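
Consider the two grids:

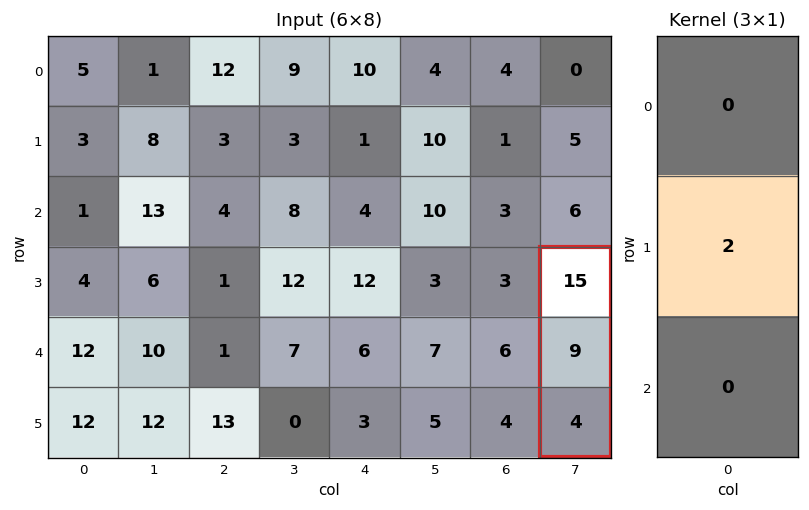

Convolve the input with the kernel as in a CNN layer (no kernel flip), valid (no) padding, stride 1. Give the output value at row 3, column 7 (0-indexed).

18

The receptive field on the input at this output position is [15 / 9 / 4]. Elementwise product with the kernel and sum: 9·2.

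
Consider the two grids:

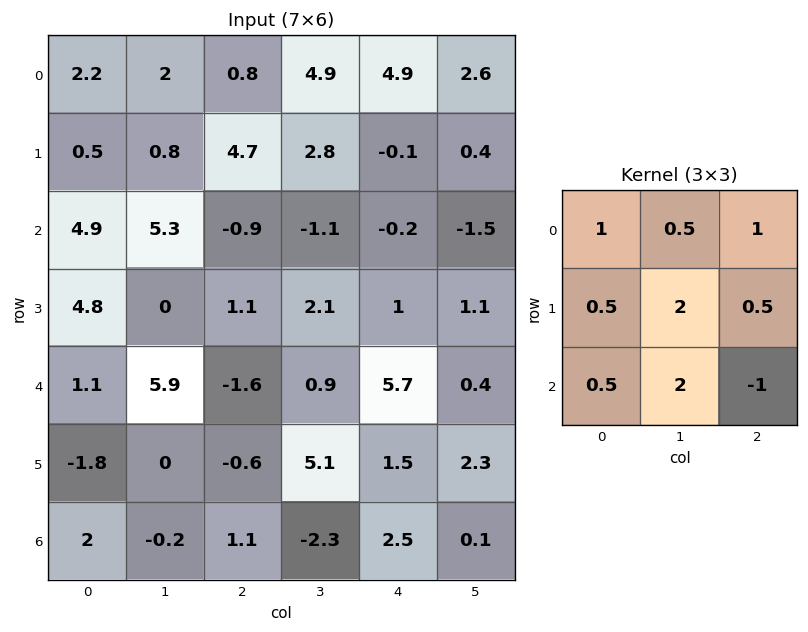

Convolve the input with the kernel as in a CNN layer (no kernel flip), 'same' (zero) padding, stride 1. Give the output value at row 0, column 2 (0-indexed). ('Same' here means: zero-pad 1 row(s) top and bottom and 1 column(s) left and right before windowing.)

12.05

The receptive field on the zero-padded input at this output position is [0 0 0 / 2 0.8 4.9 / 0.8 4.7 2.8]. Elementwise product with the kernel and sum: 0·1 + 0·0.5 + 0·1 + 2·0.5 + 0.8·2 + 4.9·0.5 + 0.8·0.5 + 4.7·2 + 2.8·-1.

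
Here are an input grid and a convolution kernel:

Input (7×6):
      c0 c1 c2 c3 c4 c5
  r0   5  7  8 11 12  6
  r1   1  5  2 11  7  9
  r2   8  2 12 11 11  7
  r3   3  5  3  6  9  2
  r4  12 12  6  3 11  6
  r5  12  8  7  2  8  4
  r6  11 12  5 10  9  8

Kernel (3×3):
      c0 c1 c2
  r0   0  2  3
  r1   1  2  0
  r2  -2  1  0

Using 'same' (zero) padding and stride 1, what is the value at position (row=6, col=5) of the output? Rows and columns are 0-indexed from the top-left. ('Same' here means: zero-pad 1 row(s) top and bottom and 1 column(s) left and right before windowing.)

The receptive field on the zero-padded input at this output position is [8 4 0 / 9 8 0 / 0 0 0]. Elementwise product with the kernel and sum: 4·2 + 0·3 + 9·1 + 8·2 + 0·-2 + 0·1.

33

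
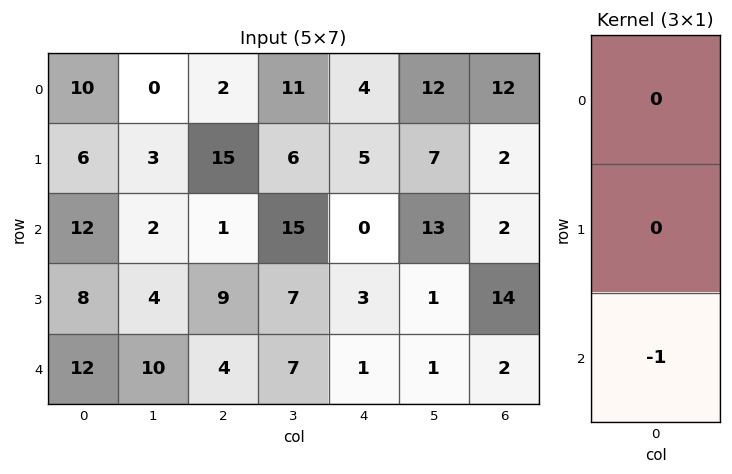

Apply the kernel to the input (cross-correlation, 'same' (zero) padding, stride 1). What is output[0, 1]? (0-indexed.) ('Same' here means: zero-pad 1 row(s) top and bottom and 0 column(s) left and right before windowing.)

The receptive field on the zero-padded input at this output position is [0 / 0 / 3]. Elementwise product with the kernel and sum: 3·-1.

-3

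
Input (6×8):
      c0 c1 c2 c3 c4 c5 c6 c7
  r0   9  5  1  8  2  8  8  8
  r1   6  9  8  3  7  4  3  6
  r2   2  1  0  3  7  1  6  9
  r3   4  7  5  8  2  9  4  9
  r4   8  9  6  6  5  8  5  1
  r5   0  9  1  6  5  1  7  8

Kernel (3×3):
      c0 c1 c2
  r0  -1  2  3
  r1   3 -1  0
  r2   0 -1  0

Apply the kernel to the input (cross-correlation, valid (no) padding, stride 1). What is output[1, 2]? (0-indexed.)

8

The receptive field on the input at this output position is [8 3 7 / 0 3 7 / 5 8 2]. Elementwise product with the kernel and sum: 8·-1 + 3·2 + 7·3 + 0·3 + 3·-1 + 8·-1.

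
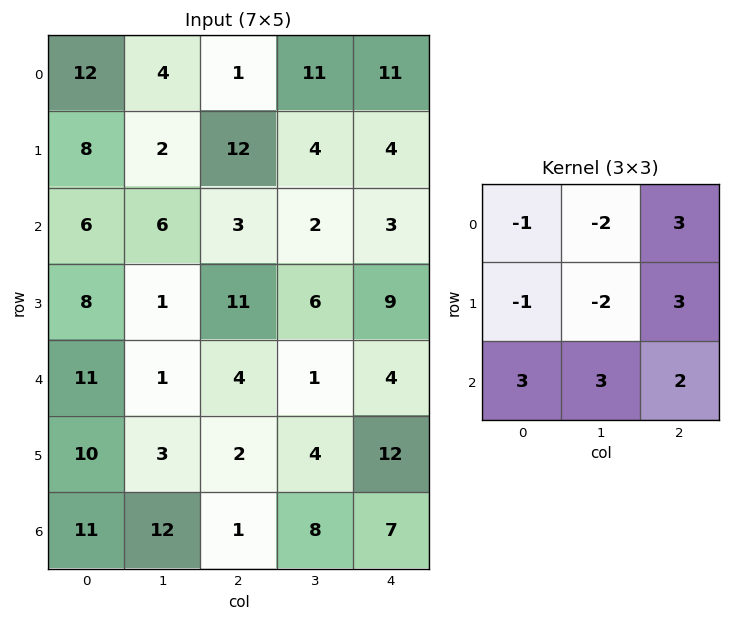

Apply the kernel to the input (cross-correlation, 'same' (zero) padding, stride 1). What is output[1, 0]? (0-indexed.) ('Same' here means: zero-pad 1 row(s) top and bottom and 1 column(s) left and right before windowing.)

The receptive field on the zero-padded input at this output position is [0 12 4 / 0 8 2 / 0 6 6]. Elementwise product with the kernel and sum: 0·-1 + 12·-2 + 4·3 + 0·-1 + 8·-2 + 2·3 + 0·3 + 6·3 + 6·2.

8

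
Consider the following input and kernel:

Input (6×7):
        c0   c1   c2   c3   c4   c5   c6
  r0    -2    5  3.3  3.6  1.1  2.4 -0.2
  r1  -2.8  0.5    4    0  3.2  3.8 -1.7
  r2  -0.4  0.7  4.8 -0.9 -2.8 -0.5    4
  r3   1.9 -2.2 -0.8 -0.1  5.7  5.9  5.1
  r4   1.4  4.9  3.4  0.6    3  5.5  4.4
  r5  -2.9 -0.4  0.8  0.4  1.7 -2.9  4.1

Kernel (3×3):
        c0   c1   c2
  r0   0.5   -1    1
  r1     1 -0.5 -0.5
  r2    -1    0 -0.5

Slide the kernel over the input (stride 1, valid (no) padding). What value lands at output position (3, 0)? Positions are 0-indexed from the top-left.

The receptive field on the input at this output position is [1.9 -2.2 -0.8 / 1.4 4.9 3.4 / -2.9 -0.4 0.8]. Elementwise product with the kernel and sum: 1.9·0.5 + -2.2·-1 + -0.8·1 + 1.4·1 + 4.9·-0.5 + 3.4·-0.5 + -2.9·-1 + 0.8·-0.5.

2.1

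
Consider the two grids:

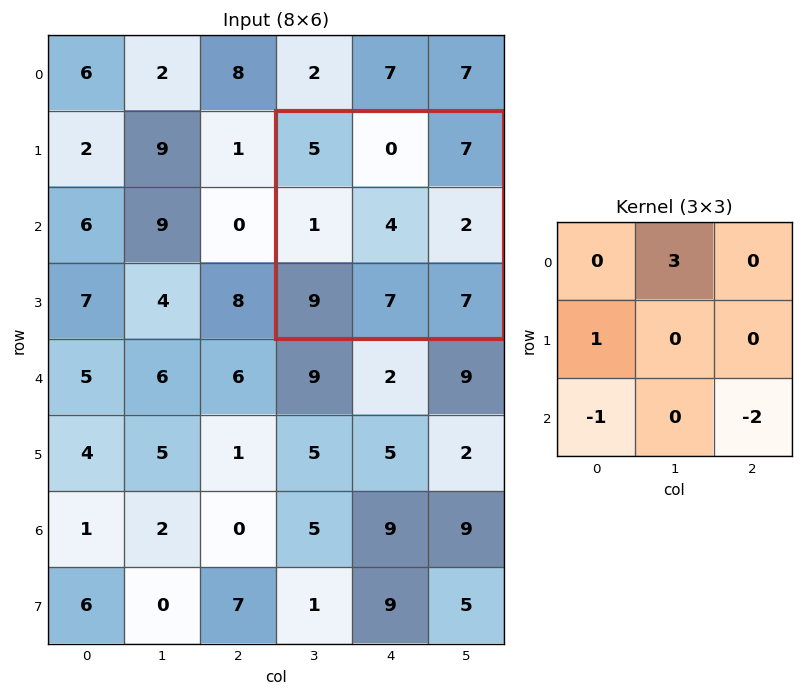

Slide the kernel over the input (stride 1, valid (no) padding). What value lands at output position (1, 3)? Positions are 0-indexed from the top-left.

-22

The receptive field on the input at this output position is [5 0 7 / 1 4 2 / 9 7 7]. Elementwise product with the kernel and sum: 0·3 + 1·1 + 9·-1 + 7·-2.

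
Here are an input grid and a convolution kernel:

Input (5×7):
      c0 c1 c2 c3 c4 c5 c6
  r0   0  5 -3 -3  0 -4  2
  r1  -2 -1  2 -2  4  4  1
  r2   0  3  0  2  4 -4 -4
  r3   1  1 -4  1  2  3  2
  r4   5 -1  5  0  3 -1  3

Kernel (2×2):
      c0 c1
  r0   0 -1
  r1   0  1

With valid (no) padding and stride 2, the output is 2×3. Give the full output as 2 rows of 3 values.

Output[0,0]: The receptive field on the input at this output position is [0 5 / -2 -1]. Elementwise product with the kernel and sum: 5·-1 + -1·1.
Output[0,1]: The receptive field on the input at this output position is [-3 -3 / 2 -2]. Elementwise product with the kernel and sum: -3·-1 + -2·1.

-6 1 8
-2 -1 7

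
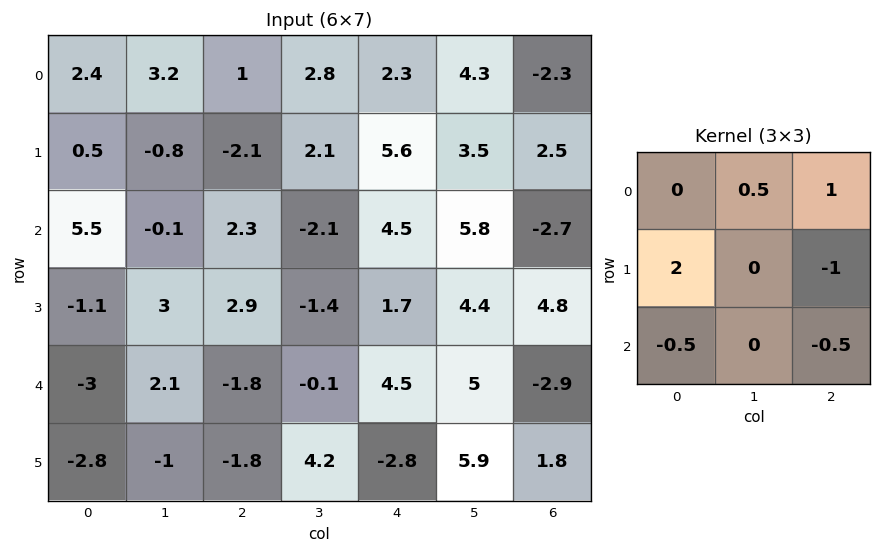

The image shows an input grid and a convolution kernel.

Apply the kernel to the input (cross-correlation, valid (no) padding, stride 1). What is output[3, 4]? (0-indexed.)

19.4

The receptive field on the input at this output position is [1.7 4.4 4.8 / 4.5 5 -2.9 / -2.8 5.9 1.8]. Elementwise product with the kernel and sum: 4.4·0.5 + 4.8·1 + 4.5·2 + -2.9·-1 + -2.8·-0.5 + 1.8·-0.5.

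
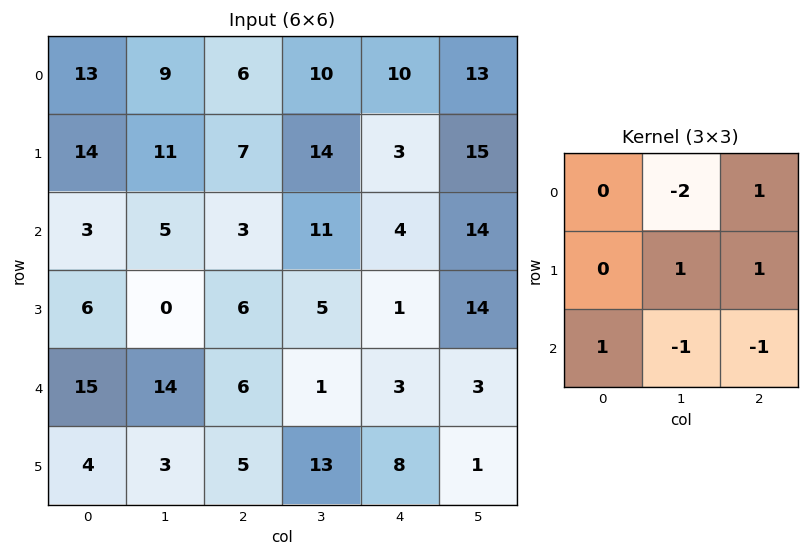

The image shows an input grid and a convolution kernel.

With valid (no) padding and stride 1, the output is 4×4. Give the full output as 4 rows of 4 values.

1 10 -5 4
-7 3 -10 17
-6 23 -10 16
22 -15 -21 22

Output[0,0]: The receptive field on the input at this output position is [13 9 6 / 14 11 7 / 3 5 3]. Elementwise product with the kernel and sum: 9·-2 + 6·1 + 11·1 + 7·1 + 3·1 + 5·-1 + 3·-1.
Output[0,1]: The receptive field on the input at this output position is [9 6 10 / 11 7 14 / 5 3 11]. Elementwise product with the kernel and sum: 6·-2 + 10·1 + 7·1 + 14·1 + 5·1 + 3·-1 + 11·-1.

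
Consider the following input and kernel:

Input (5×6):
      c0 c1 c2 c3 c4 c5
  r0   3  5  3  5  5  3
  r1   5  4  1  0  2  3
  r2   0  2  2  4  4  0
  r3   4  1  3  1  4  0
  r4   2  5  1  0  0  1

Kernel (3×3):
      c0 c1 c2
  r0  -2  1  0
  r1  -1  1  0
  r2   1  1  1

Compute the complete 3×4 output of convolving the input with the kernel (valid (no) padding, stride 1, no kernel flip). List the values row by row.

2 -2 8 5
4 -2 8 7
7 6 -1 0

Output[0,0]: The receptive field on the input at this output position is [3 5 3 / 5 4 1 / 0 2 2]. Elementwise product with the kernel and sum: 3·-2 + 5·1 + 5·-1 + 4·1 + 0·1 + 2·1 + 2·1.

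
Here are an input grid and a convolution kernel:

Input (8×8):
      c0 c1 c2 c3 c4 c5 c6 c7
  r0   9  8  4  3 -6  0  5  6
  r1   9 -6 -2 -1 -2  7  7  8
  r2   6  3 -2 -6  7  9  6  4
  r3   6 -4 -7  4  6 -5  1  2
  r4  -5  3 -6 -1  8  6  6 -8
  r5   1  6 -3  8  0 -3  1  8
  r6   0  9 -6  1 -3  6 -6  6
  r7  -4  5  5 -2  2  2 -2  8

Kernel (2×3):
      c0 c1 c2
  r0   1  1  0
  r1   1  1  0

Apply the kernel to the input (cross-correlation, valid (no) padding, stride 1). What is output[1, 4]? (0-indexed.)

The receptive field on the input at this output position is [-2 7 7 / 7 9 6]. Elementwise product with the kernel and sum: -2·1 + 7·1 + 7·1 + 9·1.

21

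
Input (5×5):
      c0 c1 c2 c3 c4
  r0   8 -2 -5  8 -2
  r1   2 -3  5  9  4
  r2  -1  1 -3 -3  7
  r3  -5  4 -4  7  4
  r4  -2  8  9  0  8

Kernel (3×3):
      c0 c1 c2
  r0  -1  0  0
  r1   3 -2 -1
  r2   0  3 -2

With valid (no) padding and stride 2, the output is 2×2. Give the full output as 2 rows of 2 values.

Output[0,0]: The receptive field on the input at this output position is [8 -2 -5 / 2 -3 5 / -1 1 -3]. Elementwise product with the kernel and sum: 8·-1 + 2·3 + -3·-2 + 5·-1 + 1·3 + -3·-2.

8 -25
-12 -43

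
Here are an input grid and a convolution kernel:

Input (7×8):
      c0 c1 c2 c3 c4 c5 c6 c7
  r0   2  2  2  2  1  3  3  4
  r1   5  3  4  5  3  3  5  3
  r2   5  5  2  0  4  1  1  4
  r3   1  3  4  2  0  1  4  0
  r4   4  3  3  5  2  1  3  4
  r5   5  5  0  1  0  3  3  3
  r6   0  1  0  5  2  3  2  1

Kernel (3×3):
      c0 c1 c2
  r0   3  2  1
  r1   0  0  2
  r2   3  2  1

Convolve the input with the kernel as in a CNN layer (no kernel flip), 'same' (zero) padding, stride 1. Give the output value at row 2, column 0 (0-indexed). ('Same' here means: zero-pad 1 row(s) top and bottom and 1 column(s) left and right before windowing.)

28

The receptive field on the zero-padded input at this output position is [0 5 3 / 0 5 5 / 0 1 3]. Elementwise product with the kernel and sum: 0·3 + 5·2 + 3·1 + 5·2 + 0·3 + 1·2 + 3·1.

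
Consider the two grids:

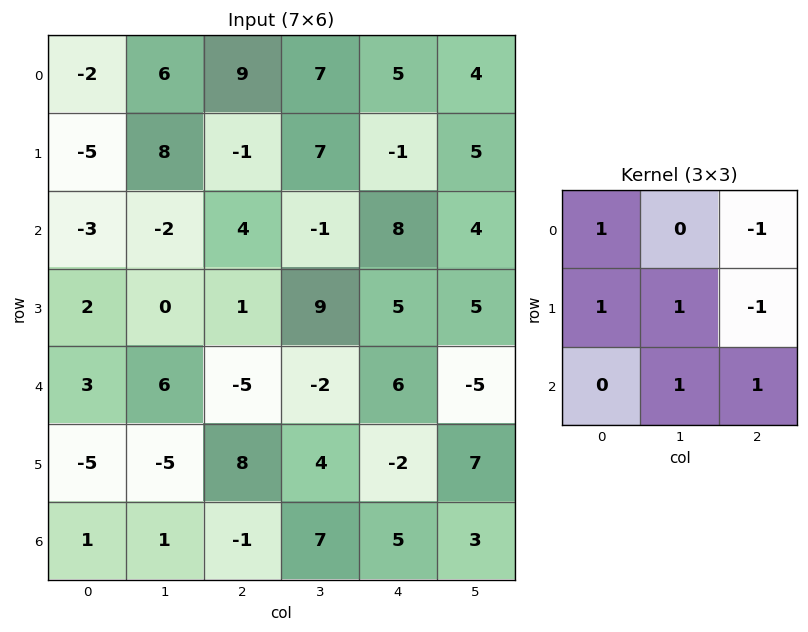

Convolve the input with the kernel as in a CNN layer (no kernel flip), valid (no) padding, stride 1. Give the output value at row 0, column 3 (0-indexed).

16

The receptive field on the input at this output position is [7 5 4 / 7 -1 5 / -1 8 4]. Elementwise product with the kernel and sum: 7·1 + 4·-1 + 7·1 + -1·1 + 5·-1 + 8·1 + 4·1.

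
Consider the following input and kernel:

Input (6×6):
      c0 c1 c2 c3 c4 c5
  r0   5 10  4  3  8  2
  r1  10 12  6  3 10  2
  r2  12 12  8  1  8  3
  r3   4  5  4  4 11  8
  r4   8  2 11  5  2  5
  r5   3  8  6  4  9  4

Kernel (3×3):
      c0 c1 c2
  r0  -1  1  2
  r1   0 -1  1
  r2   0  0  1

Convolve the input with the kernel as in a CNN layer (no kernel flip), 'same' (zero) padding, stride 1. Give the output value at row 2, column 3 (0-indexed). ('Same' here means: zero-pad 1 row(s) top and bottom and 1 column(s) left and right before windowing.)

The receptive field on the zero-padded input at this output position is [6 3 10 / 8 1 8 / 4 4 11]. Elementwise product with the kernel and sum: 6·-1 + 3·1 + 10·2 + 1·-1 + 8·1 + 11·1.

35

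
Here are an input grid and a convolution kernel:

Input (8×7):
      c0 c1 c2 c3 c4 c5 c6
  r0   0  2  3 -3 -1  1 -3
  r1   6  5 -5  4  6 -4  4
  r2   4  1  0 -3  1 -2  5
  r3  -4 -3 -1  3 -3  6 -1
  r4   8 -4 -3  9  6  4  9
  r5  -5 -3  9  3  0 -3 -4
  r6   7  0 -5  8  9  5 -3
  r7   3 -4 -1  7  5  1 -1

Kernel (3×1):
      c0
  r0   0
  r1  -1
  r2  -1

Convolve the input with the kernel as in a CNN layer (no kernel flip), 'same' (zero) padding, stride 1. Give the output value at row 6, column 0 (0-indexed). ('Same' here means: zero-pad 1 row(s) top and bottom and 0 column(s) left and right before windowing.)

The receptive field on the zero-padded input at this output position is [-5 / 7 / 3]. Elementwise product with the kernel and sum: 7·-1 + 3·-1.

-10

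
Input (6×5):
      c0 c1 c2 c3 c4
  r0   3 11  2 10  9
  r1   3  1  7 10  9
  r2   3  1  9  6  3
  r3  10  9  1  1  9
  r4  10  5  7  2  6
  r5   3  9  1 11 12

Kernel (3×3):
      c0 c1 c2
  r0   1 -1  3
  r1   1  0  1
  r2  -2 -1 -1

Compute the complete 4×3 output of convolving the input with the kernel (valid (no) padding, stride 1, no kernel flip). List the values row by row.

-8 33 8
5 11 24
8 1 0
5 -12 15

Output[0,0]: The receptive field on the input at this output position is [3 11 2 / 3 1 7 / 3 1 9]. Elementwise product with the kernel and sum: 3·1 + 11·-1 + 2·3 + 3·1 + 7·1 + 3·-2 + 1·-1 + 9·-1.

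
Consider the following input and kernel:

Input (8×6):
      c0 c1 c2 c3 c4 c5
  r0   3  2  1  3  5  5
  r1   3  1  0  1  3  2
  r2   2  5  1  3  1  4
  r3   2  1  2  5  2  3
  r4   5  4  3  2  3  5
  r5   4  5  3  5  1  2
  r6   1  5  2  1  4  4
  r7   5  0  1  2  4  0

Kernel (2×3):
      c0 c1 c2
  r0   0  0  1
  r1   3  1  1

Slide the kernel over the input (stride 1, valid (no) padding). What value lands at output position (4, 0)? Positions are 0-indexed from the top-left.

23

The receptive field on the input at this output position is [5 4 3 / 4 5 3]. Elementwise product with the kernel and sum: 3·1 + 4·3 + 5·1 + 3·1.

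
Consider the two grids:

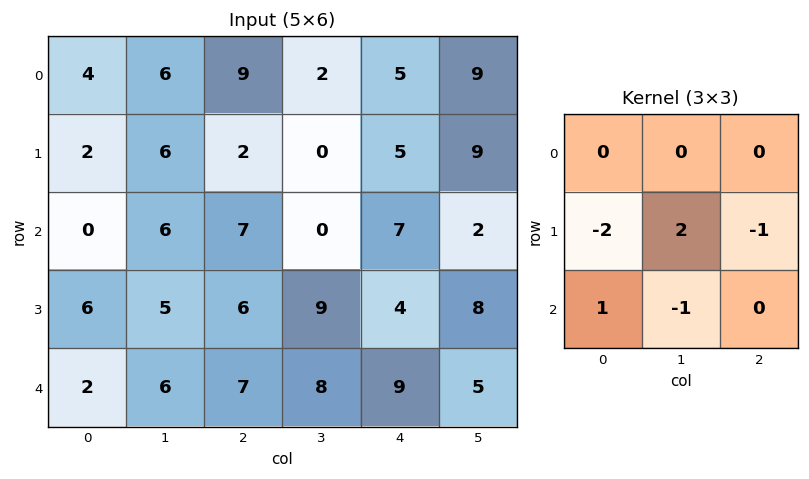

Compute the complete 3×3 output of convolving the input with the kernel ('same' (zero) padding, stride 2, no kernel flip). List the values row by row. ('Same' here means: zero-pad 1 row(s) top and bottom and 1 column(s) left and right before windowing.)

Output[0,0]: The receptive field on the zero-padded input at this output position is [0 0 0 / 0 4 6 / 0 2 6]. Elementwise product with the kernel and sum: 0·-2 + 4·2 + 6·-1 + 0·1 + 2·-1.

0 8 -8
-12 1 17
-2 -6 -3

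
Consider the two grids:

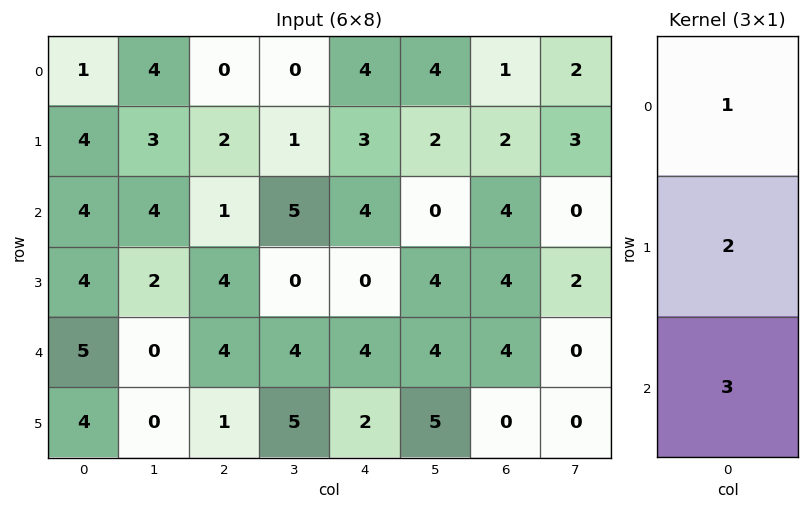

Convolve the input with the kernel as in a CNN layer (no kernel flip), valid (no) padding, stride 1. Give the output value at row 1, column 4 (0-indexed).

11

The receptive field on the input at this output position is [3 / 4 / 0]. Elementwise product with the kernel and sum: 3·1 + 4·2 + 0·3.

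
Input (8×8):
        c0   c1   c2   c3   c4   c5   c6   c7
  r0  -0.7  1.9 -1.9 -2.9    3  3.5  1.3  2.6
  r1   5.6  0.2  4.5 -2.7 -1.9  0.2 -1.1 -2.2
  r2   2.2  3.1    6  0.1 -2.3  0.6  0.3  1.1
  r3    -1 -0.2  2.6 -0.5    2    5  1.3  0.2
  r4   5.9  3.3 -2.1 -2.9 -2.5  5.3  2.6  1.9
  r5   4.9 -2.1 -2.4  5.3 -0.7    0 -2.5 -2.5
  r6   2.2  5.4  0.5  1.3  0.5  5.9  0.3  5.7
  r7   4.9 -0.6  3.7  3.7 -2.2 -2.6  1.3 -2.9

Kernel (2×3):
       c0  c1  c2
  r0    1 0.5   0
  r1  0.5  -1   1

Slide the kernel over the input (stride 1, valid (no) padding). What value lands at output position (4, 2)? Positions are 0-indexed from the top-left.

The receptive field on the input at this output position is [-2.1 -2.9 -2.5 / -2.4 5.3 -0.7]. Elementwise product with the kernel and sum: -2.1·1 + -2.9·0.5 + -2.4·0.5 + 5.3·-1 + -0.7·1.

-10.75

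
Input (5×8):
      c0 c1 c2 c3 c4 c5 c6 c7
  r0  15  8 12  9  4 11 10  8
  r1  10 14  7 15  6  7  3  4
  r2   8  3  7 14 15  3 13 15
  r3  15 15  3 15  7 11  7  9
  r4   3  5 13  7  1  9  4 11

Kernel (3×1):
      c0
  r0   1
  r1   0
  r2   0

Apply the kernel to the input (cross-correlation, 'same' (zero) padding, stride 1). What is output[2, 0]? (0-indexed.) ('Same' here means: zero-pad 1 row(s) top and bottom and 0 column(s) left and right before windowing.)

The receptive field on the zero-padded input at this output position is [10 / 8 / 15]. Elementwise product with the kernel and sum: 10·1.

10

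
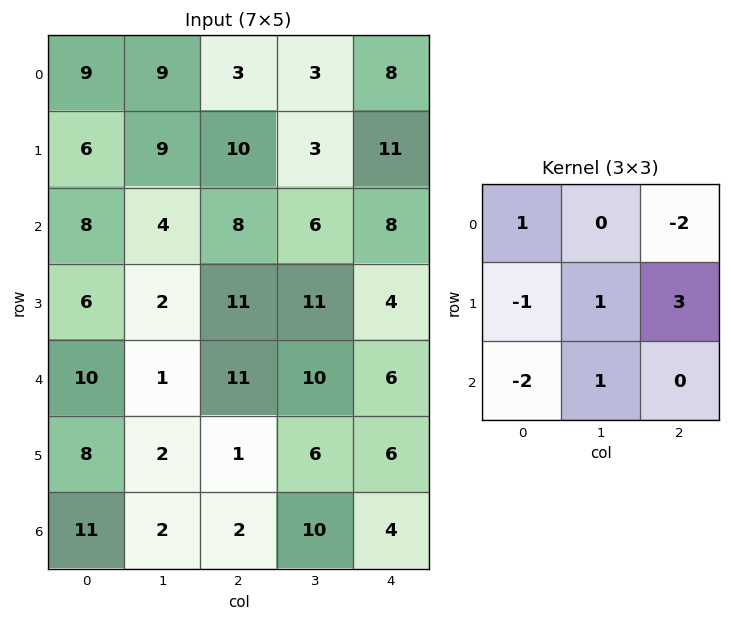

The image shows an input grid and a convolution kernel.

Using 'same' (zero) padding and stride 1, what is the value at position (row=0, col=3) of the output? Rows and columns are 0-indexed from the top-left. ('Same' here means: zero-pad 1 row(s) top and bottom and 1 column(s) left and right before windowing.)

The receptive field on the zero-padded input at this output position is [0 0 0 / 3 3 8 / 10 3 11]. Elementwise product with the kernel and sum: 0·1 + 0·-2 + 3·-1 + 3·1 + 8·3 + 10·-2 + 3·1.

7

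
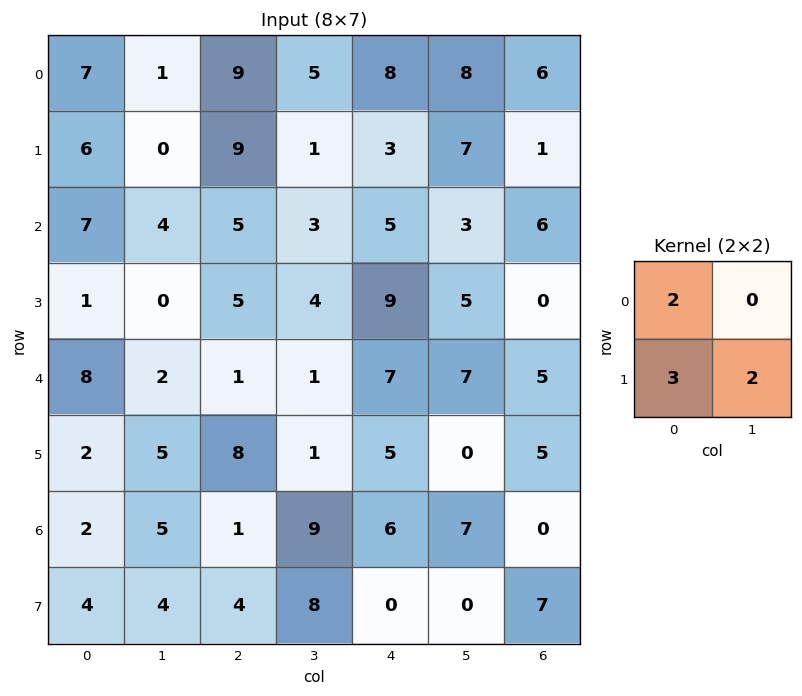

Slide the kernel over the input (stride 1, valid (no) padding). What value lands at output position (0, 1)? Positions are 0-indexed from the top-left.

The receptive field on the input at this output position is [1 9 / 0 9]. Elementwise product with the kernel and sum: 1·2 + 0·3 + 9·2.

20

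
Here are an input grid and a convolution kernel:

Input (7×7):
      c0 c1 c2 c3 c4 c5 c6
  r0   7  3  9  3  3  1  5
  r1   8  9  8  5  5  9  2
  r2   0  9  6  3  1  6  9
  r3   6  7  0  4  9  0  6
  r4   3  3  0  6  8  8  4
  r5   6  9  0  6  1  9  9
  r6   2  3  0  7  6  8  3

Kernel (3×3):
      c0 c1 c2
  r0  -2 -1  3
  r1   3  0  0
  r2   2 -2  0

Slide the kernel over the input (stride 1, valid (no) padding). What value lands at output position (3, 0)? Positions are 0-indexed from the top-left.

-16

The receptive field on the input at this output position is [6 7 0 / 3 3 0 / 6 9 0]. Elementwise product with the kernel and sum: 6·-2 + 7·-1 + 0·3 + 3·3 + 6·2 + 9·-2.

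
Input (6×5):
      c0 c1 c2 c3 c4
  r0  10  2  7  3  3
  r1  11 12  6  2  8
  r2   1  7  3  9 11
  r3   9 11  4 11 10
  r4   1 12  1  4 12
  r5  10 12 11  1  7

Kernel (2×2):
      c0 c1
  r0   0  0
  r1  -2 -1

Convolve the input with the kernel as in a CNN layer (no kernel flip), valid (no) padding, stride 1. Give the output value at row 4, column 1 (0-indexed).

-35

The receptive field on the input at this output position is [12 1 / 12 11]. Elementwise product with the kernel and sum: 12·-2 + 11·-1.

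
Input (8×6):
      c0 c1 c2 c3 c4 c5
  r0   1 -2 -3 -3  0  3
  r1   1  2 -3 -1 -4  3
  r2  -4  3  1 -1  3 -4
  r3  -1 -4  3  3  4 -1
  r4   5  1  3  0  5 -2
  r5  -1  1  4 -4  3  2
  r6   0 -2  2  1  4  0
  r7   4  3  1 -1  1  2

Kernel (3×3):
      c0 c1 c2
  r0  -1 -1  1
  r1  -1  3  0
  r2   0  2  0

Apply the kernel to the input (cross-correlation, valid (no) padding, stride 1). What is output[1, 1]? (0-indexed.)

The receptive field on the input at this output position is [2 -3 -1 / 3 1 -1 / -4 3 3]. Elementwise product with the kernel and sum: 2·-1 + -3·-1 + -1·1 + 3·-1 + 1·3 + 3·2.

6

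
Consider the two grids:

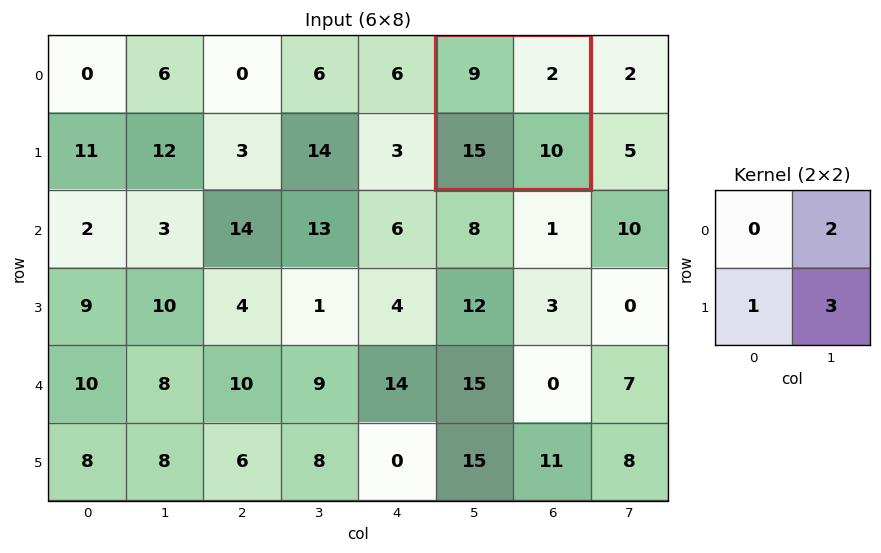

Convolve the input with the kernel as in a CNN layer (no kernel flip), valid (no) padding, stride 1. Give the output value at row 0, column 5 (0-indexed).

49

The receptive field on the input at this output position is [9 2 / 15 10]. Elementwise product with the kernel and sum: 2·2 + 15·1 + 10·3.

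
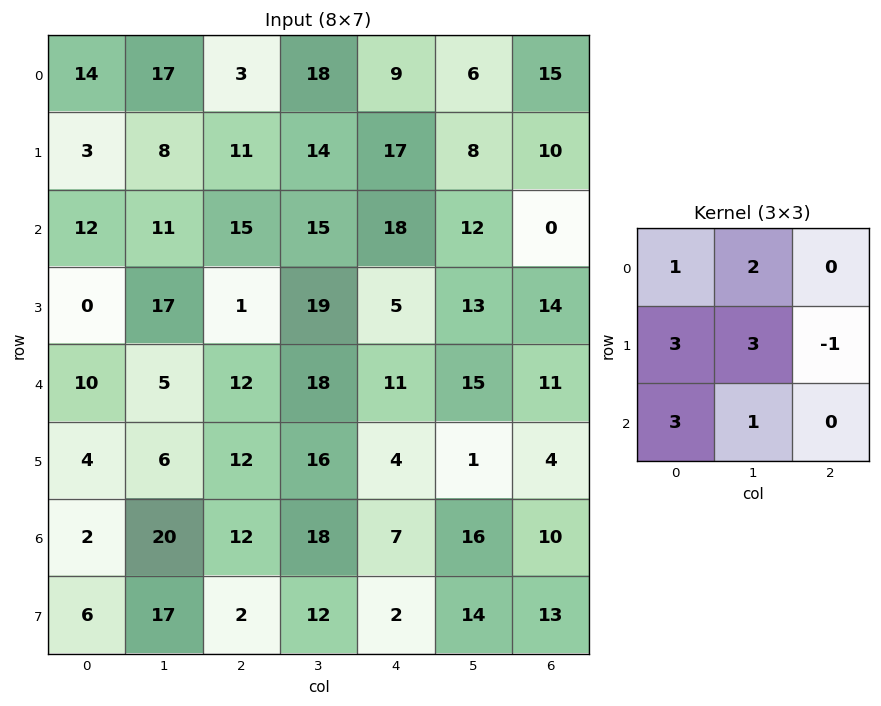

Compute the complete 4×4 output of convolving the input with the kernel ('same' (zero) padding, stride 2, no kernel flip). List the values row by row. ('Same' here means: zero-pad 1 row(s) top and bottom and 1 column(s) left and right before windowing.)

28 77 134 97
31 145 197 117
29 82 153 126
0 161 121 142

Output[0,0]: The receptive field on the zero-padded input at this output position is [0 0 0 / 0 14 17 / 0 3 8]. Elementwise product with the kernel and sum: 0·1 + 0·2 + 0·3 + 14·3 + 17·-1 + 0·3 + 3·1.
Output[0,1]: The receptive field on the zero-padded input at this output position is [0 0 0 / 17 3 18 / 8 11 14]. Elementwise product with the kernel and sum: 0·1 + 0·2 + 17·3 + 3·3 + 18·-1 + 8·3 + 11·1.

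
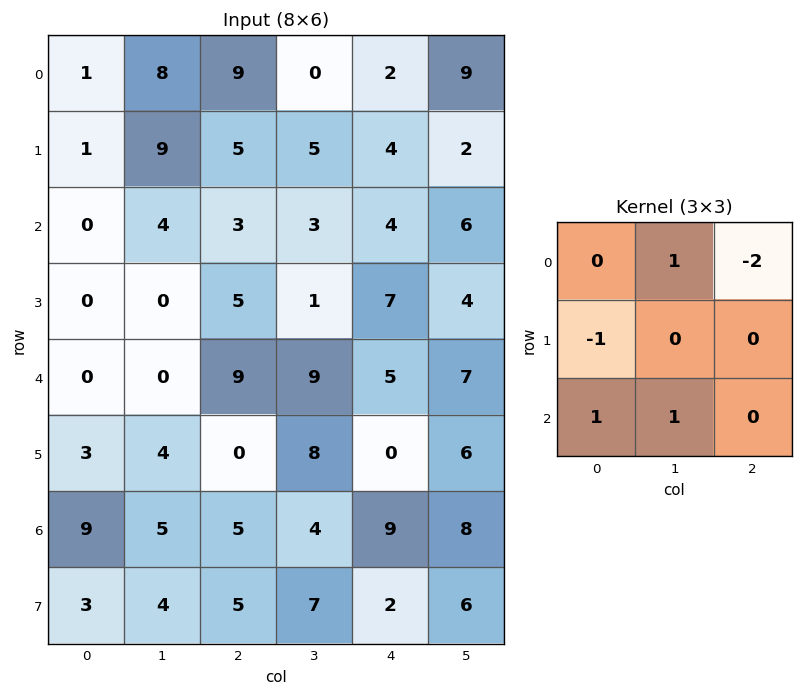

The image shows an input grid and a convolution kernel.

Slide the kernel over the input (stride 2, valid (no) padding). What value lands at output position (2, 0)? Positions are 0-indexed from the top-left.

The receptive field on the input at this output position is [0 0 9 / 3 4 0 / 9 5 5]. Elementwise product with the kernel and sum: 0·1 + 9·-2 + 3·-1 + 9·1 + 5·1.

-7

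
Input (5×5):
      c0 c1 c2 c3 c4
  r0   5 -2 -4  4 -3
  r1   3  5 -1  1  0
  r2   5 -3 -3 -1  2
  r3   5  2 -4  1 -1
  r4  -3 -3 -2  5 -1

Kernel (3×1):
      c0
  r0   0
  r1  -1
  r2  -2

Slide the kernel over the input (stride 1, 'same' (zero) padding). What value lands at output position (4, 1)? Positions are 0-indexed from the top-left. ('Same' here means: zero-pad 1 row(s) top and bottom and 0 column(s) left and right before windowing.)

3

The receptive field on the zero-padded input at this output position is [2 / -3 / 0]. Elementwise product with the kernel and sum: -3·-1 + 0·-2.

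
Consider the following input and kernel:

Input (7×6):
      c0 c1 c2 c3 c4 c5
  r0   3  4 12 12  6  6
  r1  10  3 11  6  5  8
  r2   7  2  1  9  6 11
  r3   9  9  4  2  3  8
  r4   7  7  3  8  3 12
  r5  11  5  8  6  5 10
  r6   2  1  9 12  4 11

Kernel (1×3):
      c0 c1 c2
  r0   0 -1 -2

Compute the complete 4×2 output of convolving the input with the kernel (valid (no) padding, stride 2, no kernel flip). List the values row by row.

Output[0,0]: The receptive field on the input at this output position is [3 4 12]. Elementwise product with the kernel and sum: 4·-1 + 12·-2.
Output[0,1]: The receptive field on the input at this output position is [12 12 6]. Elementwise product with the kernel and sum: 12·-1 + 6·-2.

-28 -24
-4 -21
-13 -14
-19 -20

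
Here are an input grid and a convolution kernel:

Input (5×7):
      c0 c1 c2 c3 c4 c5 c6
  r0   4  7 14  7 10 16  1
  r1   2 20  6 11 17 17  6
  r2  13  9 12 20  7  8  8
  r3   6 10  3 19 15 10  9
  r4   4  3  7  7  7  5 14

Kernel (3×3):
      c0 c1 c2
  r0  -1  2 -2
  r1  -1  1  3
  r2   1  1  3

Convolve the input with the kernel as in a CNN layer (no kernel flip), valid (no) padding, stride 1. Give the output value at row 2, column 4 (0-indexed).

The receptive field on the input at this output position is [7 8 8 / 15 10 9 / 7 5 14]. Elementwise product with the kernel and sum: 7·-1 + 8·2 + 8·-2 + 15·-1 + 10·1 + 9·3 + 7·1 + 5·1 + 14·3.

69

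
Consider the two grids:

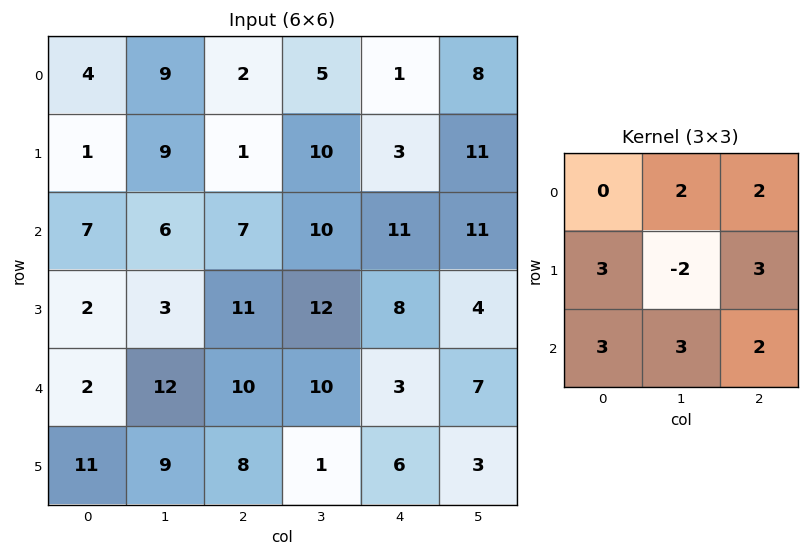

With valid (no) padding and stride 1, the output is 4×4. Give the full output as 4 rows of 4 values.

63 128 77 160
87 122 145 137
121 143 141 129
116 145 98 96

Output[0,0]: The receptive field on the input at this output position is [4 9 2 / 1 9 1 / 7 6 7]. Elementwise product with the kernel and sum: 9·2 + 2·2 + 1·3 + 9·-2 + 1·3 + 7·3 + 6·3 + 7·2.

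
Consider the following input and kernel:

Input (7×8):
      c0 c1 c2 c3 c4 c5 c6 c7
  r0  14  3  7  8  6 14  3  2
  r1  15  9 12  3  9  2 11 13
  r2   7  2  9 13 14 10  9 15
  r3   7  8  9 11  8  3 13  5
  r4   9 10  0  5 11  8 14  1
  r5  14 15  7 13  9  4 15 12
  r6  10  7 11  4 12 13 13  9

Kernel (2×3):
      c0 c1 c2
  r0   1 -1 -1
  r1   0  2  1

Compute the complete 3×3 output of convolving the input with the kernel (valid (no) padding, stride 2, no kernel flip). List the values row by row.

34 8 4
21 12 14
36 19 12

Output[0,0]: The receptive field on the input at this output position is [14 3 7 / 15 9 12]. Elementwise product with the kernel and sum: 14·1 + 3·-1 + 7·-1 + 9·2 + 12·1.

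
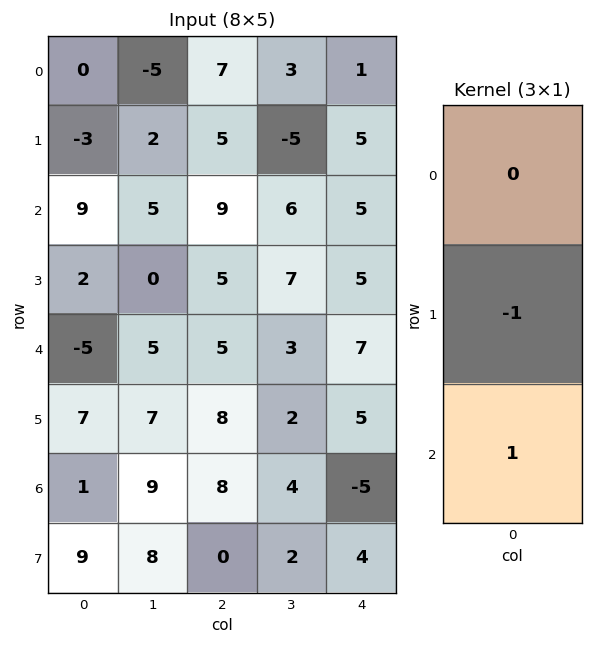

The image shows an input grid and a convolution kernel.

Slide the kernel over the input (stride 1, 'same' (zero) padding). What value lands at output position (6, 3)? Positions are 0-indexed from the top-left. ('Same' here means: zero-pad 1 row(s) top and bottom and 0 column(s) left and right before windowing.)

The receptive field on the zero-padded input at this output position is [2 / 4 / 2]. Elementwise product with the kernel and sum: 4·-1 + 2·1.

-2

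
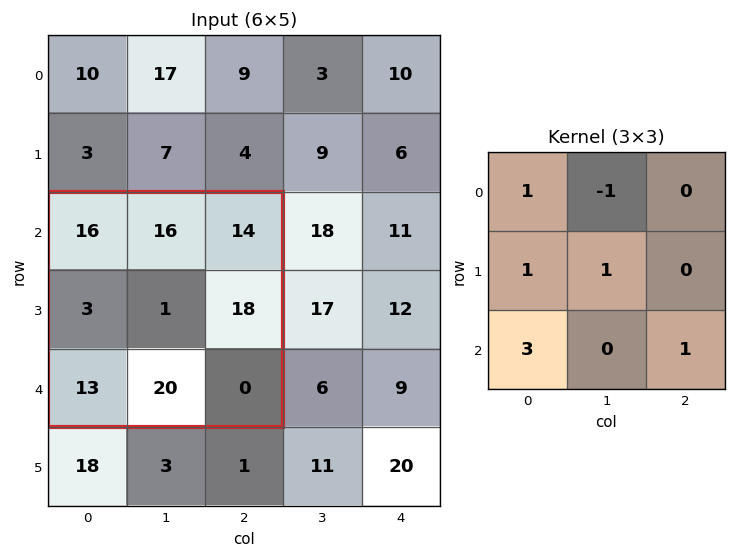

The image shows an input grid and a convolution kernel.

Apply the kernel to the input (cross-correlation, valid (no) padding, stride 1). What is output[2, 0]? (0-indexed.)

The receptive field on the input at this output position is [16 16 14 / 3 1 18 / 13 20 0]. Elementwise product with the kernel and sum: 16·1 + 16·-1 + 3·1 + 1·1 + 13·3 + 0·1.

43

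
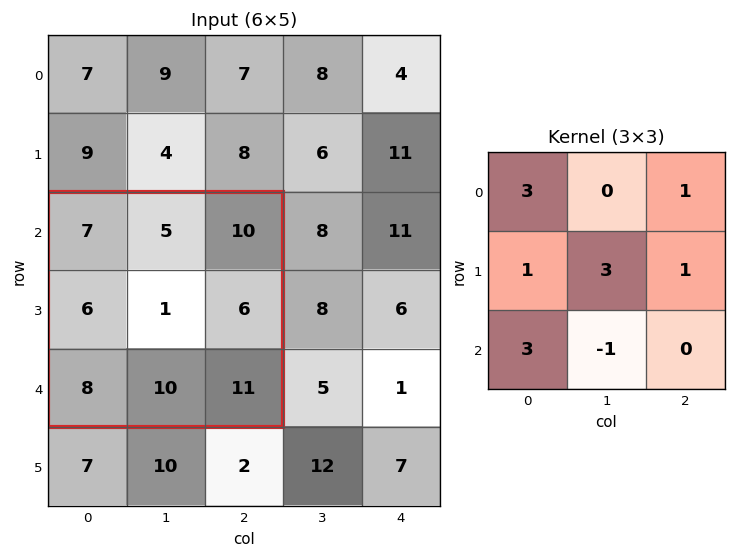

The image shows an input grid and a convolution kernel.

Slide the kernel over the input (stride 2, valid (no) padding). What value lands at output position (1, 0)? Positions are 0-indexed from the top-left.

The receptive field on the input at this output position is [7 5 10 / 6 1 6 / 8 10 11]. Elementwise product with the kernel and sum: 7·3 + 10·1 + 6·1 + 1·3 + 6·1 + 8·3 + 10·-1.

60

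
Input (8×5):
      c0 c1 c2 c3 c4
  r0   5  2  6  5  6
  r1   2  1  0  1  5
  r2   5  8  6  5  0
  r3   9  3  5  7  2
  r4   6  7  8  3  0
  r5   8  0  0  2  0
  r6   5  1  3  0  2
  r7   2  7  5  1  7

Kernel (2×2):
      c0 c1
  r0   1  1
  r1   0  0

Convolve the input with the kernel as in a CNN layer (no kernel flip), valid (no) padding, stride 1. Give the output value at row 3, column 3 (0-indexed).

9

The receptive field on the input at this output position is [7 2 / 3 0]. Elementwise product with the kernel and sum: 7·1 + 2·1.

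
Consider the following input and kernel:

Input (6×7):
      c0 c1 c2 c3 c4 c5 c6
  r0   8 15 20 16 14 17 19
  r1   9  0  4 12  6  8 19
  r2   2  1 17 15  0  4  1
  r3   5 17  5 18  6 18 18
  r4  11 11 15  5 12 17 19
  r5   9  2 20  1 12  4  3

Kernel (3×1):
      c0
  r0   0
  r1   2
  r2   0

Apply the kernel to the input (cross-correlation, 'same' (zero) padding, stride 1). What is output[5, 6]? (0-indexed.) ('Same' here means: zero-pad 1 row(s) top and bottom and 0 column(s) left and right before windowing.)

6

The receptive field on the zero-padded input at this output position is [19 / 3 / 0]. Elementwise product with the kernel and sum: 3·2.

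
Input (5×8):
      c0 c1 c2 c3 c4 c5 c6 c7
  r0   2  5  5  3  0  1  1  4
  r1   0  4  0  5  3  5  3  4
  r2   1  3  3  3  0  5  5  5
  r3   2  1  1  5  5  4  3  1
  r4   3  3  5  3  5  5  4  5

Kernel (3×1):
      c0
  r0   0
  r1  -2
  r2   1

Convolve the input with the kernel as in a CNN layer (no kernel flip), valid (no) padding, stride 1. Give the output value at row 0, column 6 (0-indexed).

-1

The receptive field on the input at this output position is [1 / 3 / 5]. Elementwise product with the kernel and sum: 3·-2 + 5·1.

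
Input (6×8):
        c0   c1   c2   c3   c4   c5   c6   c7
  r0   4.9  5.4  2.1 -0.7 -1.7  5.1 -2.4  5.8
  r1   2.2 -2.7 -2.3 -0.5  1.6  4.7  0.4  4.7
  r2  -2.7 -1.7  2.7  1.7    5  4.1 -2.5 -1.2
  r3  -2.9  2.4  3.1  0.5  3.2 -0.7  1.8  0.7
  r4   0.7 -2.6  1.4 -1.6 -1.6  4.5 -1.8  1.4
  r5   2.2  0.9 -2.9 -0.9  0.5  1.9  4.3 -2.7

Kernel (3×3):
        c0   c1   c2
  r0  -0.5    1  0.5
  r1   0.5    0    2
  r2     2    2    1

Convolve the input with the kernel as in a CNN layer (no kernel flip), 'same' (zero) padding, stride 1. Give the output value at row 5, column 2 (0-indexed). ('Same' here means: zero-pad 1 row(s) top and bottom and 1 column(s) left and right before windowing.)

0.55

The receptive field on the zero-padded input at this output position is [-2.6 1.4 -1.6 / 0.9 -2.9 -0.9 / 0 0 0]. Elementwise product with the kernel and sum: -2.6·-0.5 + 1.4·1 + -1.6·0.5 + 0.9·0.5 + -0.9·2 + 0·2 + 0·2 + 0·1.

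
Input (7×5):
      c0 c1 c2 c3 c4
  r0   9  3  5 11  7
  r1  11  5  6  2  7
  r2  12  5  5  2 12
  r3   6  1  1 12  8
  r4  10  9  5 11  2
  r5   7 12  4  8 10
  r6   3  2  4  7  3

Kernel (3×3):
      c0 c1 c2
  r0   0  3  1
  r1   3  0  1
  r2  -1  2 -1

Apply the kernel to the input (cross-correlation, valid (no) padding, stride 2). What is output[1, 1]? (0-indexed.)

44

The receptive field on the input at this output position is [5 2 12 / 1 12 8 / 5 11 2]. Elementwise product with the kernel and sum: 2·3 + 12·1 + 1·3 + 8·1 + 5·-1 + 11·2 + 2·-1.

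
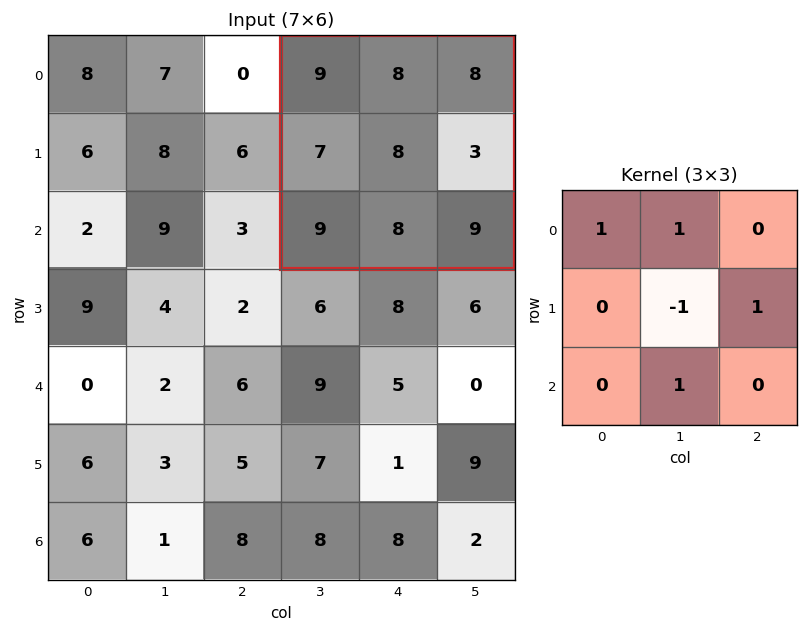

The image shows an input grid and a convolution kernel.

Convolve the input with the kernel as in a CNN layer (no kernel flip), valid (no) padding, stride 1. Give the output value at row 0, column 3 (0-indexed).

20

The receptive field on the input at this output position is [9 8 8 / 7 8 3 / 9 8 9]. Elementwise product with the kernel and sum: 9·1 + 8·1 + 8·-1 + 3·1 + 8·1.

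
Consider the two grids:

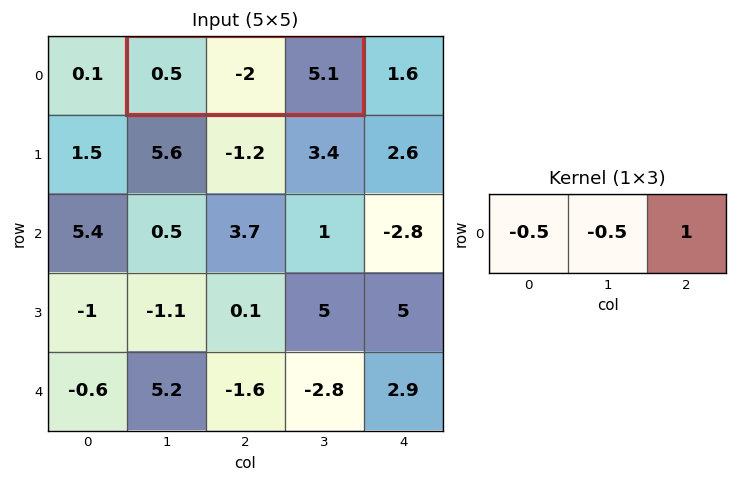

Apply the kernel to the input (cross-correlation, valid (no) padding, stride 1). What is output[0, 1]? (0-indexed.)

The receptive field on the input at this output position is [0.5 -2 5.1]. Elementwise product with the kernel and sum: 0.5·-0.5 + -2·-0.5 + 5.1·1.

5.85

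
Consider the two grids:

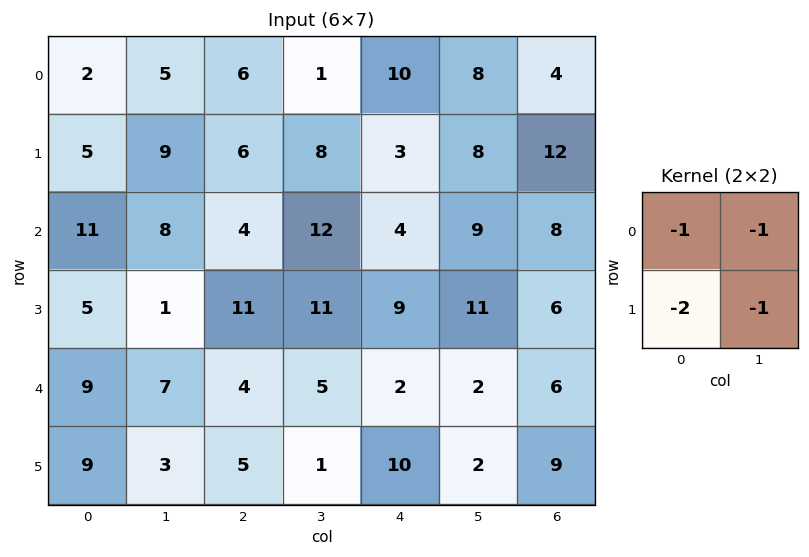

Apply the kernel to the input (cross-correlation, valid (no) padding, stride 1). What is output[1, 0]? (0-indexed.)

The receptive field on the input at this output position is [5 9 / 11 8]. Elementwise product with the kernel and sum: 5·-1 + 9·-1 + 11·-2 + 8·-1.

-44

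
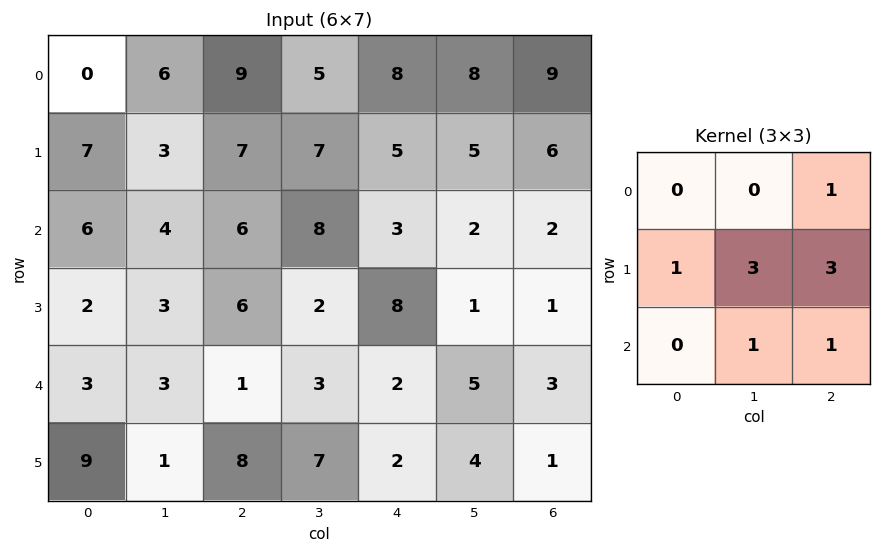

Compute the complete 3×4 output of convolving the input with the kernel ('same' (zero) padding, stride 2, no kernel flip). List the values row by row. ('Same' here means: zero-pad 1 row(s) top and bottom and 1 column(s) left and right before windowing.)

Output[0,0]: The receptive field on the zero-padded input at this output position is [0 0 0 / 0 0 6 / 0 7 3]. Elementwise product with the kernel and sum: 0·1 + 0·1 + 0·3 + 6·3 + 7·1 + 3·1.

28 62 63 41
38 61 37 9
31 32 31 15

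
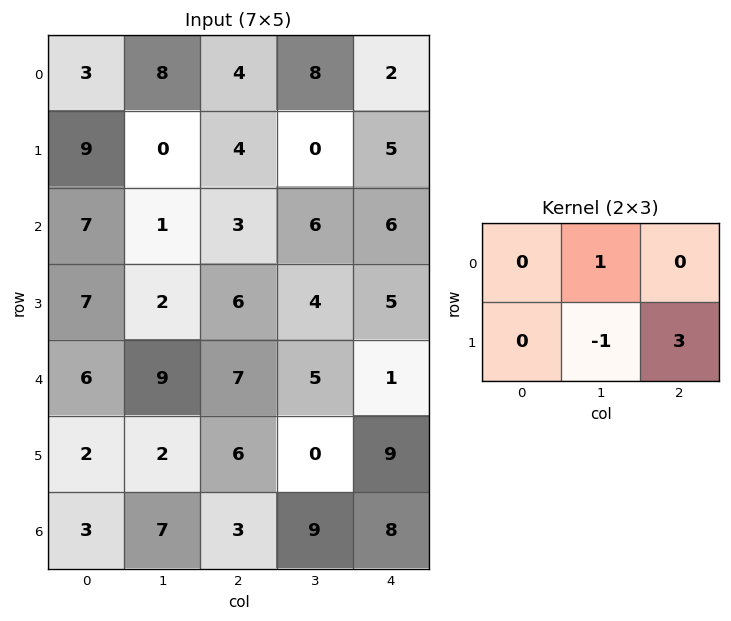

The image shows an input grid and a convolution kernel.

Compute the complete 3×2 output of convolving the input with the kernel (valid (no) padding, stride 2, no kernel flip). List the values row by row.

Output[0,0]: The receptive field on the input at this output position is [3 8 4 / 9 0 4]. Elementwise product with the kernel and sum: 8·1 + 0·-1 + 4·3.
Output[0,1]: The receptive field on the input at this output position is [4 8 2 / 4 0 5]. Elementwise product with the kernel and sum: 8·1 + 0·-1 + 5·3.

20 23
17 17
25 32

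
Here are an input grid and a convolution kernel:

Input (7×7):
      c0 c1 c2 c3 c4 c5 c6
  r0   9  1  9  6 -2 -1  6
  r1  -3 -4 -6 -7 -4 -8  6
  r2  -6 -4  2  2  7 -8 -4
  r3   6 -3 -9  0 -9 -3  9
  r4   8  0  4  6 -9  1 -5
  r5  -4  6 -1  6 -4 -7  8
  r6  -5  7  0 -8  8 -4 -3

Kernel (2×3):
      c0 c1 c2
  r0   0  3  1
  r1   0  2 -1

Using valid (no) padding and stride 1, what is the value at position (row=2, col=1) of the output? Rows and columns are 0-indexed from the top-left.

-10

The receptive field on the input at this output position is [-4 2 2 / -3 -9 0]. Elementwise product with the kernel and sum: 2·3 + 2·1 + -9·2 + 0·-1.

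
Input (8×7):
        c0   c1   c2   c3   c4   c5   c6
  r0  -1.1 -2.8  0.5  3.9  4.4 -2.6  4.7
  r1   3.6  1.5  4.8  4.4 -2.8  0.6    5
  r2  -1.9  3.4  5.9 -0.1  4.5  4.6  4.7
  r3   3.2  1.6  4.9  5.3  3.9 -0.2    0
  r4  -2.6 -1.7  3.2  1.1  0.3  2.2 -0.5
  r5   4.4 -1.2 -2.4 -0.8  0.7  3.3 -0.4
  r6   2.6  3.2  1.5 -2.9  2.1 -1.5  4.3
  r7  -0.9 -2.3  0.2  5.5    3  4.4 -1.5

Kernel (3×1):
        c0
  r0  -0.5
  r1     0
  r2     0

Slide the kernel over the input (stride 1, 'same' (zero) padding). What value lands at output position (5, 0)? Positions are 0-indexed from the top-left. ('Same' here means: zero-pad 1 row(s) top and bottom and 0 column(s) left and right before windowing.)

The receptive field on the zero-padded input at this output position is [-2.6 / 4.4 / 2.6]. Elementwise product with the kernel and sum: -2.6·-0.5.

1.3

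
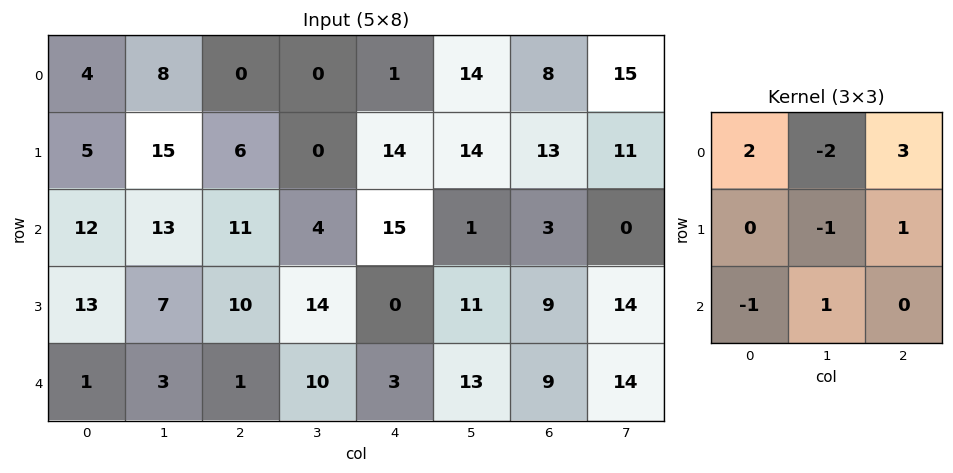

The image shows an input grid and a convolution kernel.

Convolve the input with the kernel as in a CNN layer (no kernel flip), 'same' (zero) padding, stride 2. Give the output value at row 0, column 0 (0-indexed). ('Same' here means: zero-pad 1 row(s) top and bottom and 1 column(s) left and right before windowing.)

The receptive field on the zero-padded input at this output position is [0 0 0 / 0 4 8 / 0 5 15]. Elementwise product with the kernel and sum: 0·2 + 0·-2 + 0·3 + 4·-1 + 8·1 + 0·-1 + 5·1.

9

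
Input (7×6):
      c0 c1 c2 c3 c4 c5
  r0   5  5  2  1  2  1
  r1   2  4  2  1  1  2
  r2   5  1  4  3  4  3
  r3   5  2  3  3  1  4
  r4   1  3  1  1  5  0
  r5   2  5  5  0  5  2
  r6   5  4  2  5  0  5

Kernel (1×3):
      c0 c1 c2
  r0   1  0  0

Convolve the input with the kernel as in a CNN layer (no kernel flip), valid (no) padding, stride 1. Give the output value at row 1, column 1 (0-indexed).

4

The receptive field on the input at this output position is [4 2 1]. Elementwise product with the kernel and sum: 4·1.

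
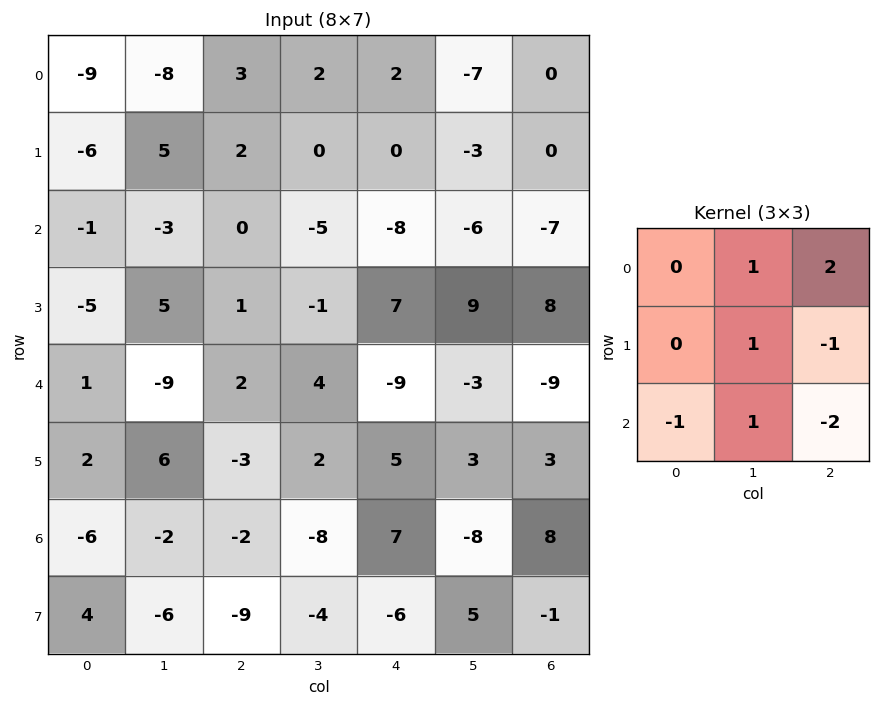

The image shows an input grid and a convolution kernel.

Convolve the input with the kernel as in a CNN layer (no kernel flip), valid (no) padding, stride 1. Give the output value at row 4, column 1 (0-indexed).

The receptive field on the input at this output position is [-9 2 4 / 6 -3 2 / -2 -2 -8]. Elementwise product with the kernel and sum: 2·1 + 4·2 + -3·1 + 2·-1 + -2·-1 + -2·1 + -8·-2.

21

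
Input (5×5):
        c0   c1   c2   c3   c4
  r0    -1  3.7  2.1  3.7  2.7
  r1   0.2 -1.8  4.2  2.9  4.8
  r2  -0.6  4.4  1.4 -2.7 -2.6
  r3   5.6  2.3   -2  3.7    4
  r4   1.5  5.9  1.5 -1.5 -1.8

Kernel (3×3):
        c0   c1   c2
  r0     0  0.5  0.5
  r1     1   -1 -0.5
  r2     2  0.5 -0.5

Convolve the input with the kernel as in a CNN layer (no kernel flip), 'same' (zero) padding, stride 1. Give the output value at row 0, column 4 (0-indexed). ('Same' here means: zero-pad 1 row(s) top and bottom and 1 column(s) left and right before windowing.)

The receptive field on the zero-padded input at this output position is [0 0 0 / 3.7 2.7 0 / 2.9 4.8 0]. Elementwise product with the kernel and sum: 0·0.5 + 0·0.5 + 3.7·1 + 2.7·-1 + 0·-0.5 + 2.9·2 + 4.8·0.5 + 0·-0.5.

9.2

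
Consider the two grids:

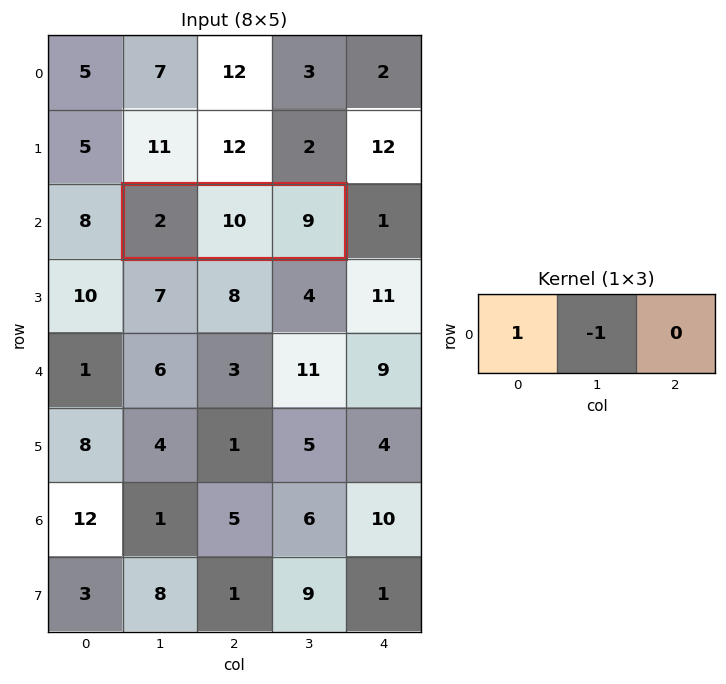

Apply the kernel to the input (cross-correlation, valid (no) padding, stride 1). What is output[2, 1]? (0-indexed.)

The receptive field on the input at this output position is [2 10 9]. Elementwise product with the kernel and sum: 2·1 + 10·-1.

-8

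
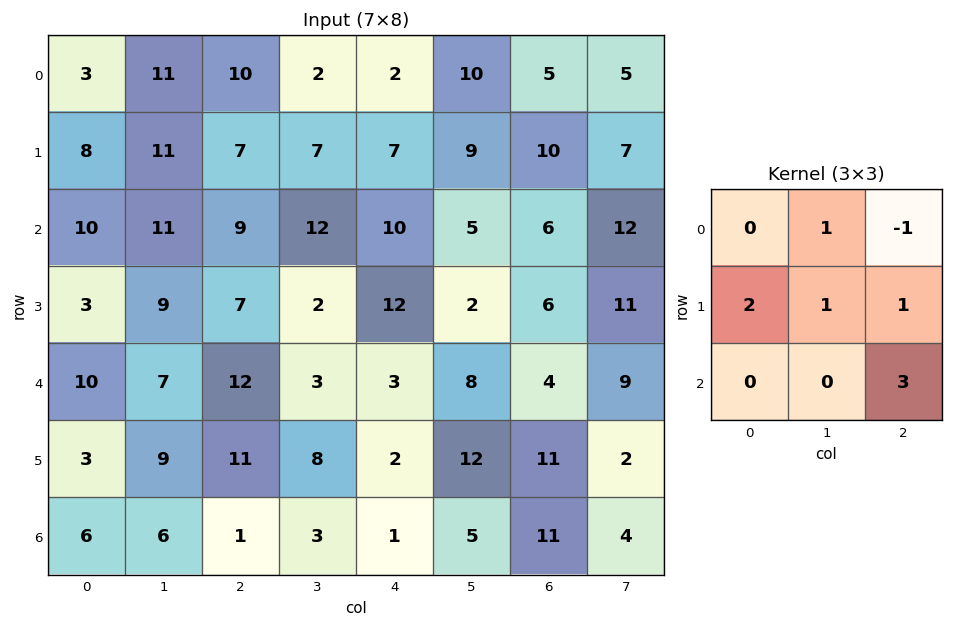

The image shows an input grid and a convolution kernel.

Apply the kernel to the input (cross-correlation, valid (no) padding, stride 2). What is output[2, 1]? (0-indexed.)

35

The receptive field on the input at this output position is [12 3 3 / 11 8 2 / 1 3 1]. Elementwise product with the kernel and sum: 3·1 + 3·-1 + 11·2 + 8·1 + 2·1 + 1·3.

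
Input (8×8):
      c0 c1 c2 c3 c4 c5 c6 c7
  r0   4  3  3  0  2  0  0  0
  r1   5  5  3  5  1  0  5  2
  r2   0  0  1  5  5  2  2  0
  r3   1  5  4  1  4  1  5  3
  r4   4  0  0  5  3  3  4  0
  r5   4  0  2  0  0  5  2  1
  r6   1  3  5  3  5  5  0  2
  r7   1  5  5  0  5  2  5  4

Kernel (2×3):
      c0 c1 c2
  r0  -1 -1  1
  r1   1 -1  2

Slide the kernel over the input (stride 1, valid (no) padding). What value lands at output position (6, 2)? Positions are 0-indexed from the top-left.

12

The receptive field on the input at this output position is [5 3 5 / 5 0 5]. Elementwise product with the kernel and sum: 5·-1 + 3·-1 + 5·1 + 5·1 + 0·-1 + 5·2.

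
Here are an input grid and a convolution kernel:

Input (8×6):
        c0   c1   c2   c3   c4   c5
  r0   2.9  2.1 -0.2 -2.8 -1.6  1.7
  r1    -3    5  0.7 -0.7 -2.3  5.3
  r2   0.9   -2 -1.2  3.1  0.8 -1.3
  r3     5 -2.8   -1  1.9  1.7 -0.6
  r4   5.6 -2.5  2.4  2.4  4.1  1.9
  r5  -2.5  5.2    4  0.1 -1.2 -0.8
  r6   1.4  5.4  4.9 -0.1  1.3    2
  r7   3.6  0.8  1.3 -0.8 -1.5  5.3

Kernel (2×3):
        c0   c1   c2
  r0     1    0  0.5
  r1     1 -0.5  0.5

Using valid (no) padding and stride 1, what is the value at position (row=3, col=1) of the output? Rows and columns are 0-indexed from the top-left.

The receptive field on the input at this output position is [-2.8 -1 1.9 / -2.5 2.4 2.4]. Elementwise product with the kernel and sum: -2.8·1 + 1.9·0.5 + -2.5·1 + 2.4·-0.5 + 2.4·0.5.

-4.35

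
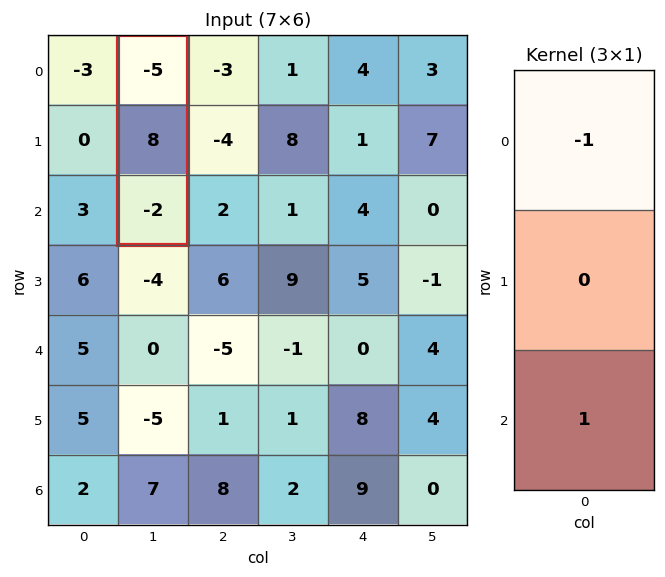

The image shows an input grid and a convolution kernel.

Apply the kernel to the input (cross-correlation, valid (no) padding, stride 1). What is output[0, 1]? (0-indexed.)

The receptive field on the input at this output position is [-5 / 8 / -2]. Elementwise product with the kernel and sum: -5·-1 + -2·1.

3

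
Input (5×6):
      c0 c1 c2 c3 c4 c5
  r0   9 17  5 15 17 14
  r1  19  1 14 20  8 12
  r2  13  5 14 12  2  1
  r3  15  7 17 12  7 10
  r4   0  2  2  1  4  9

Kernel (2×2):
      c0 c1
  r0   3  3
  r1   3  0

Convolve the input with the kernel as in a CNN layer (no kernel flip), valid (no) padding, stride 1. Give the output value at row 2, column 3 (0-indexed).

78

The receptive field on the input at this output position is [12 2 / 12 7]. Elementwise product with the kernel and sum: 12·3 + 2·3 + 12·3.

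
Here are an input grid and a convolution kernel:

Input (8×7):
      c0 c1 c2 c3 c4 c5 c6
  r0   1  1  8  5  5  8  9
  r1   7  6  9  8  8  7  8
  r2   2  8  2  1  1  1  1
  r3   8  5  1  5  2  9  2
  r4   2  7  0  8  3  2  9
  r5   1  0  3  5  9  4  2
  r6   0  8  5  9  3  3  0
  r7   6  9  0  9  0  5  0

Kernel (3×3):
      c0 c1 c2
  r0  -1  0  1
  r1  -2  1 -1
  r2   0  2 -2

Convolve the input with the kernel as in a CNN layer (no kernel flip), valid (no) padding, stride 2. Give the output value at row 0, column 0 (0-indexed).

2

The receptive field on the input at this output position is [1 1 8 / 7 6 9 / 2 8 2]. Elementwise product with the kernel and sum: 1·-1 + 8·1 + 7·-2 + 6·1 + 9·-1 + 8·2 + 2·-2.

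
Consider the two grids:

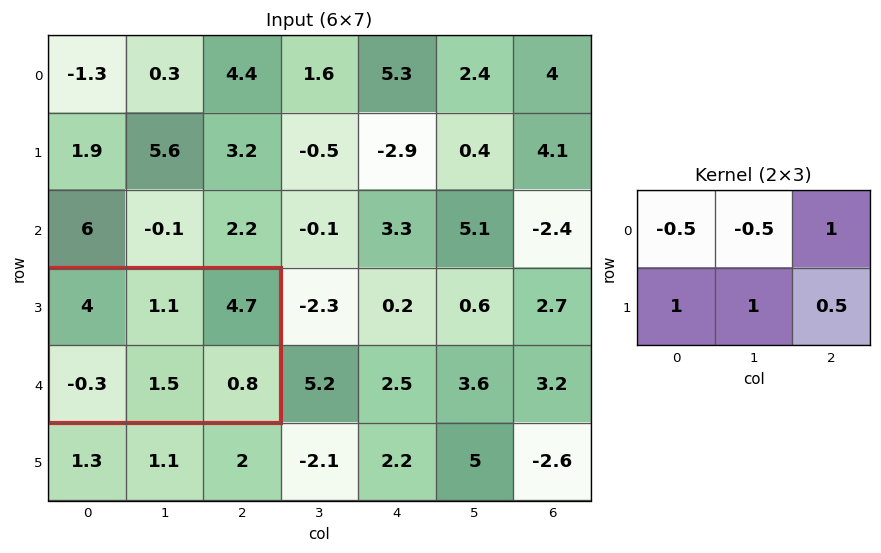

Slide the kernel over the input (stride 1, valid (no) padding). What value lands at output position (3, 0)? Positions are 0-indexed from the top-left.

The receptive field on the input at this output position is [4 1.1 4.7 / -0.3 1.5 0.8]. Elementwise product with the kernel and sum: 4·-0.5 + 1.1·-0.5 + 4.7·1 + -0.3·1 + 1.5·1 + 0.8·0.5.

3.75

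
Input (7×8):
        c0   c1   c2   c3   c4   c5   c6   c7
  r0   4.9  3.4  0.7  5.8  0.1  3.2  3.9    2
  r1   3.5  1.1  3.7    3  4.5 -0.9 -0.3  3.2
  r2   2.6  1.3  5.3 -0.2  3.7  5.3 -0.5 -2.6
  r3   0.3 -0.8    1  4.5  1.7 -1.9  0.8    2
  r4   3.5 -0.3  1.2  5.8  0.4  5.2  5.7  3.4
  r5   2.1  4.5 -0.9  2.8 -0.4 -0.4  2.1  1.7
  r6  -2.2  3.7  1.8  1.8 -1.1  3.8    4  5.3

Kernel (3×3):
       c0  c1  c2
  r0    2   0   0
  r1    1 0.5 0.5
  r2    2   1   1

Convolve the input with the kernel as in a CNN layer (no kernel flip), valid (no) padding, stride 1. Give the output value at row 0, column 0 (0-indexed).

27.5

The receptive field on the input at this output position is [4.9 3.4 0.7 / 3.5 1.1 3.7 / 2.6 1.3 5.3]. Elementwise product with the kernel and sum: 4.9·2 + 3.5·1 + 1.1·0.5 + 3.7·0.5 + 2.6·2 + 1.3·1 + 5.3·1.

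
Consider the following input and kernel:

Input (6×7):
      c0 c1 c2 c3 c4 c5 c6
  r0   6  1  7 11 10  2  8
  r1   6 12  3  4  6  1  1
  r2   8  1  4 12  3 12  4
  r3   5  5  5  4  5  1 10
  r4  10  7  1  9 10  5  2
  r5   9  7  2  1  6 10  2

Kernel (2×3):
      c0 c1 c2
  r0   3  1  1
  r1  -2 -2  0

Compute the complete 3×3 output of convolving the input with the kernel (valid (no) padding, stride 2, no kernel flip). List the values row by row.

Output[0,0]: The receptive field on the input at this output position is [6 1 7 / 6 12 3]. Elementwise product with the kernel and sum: 6·3 + 1·1 + 7·1 + 6·-2 + 12·-2.

-10 28 26
9 9 13
6 16 5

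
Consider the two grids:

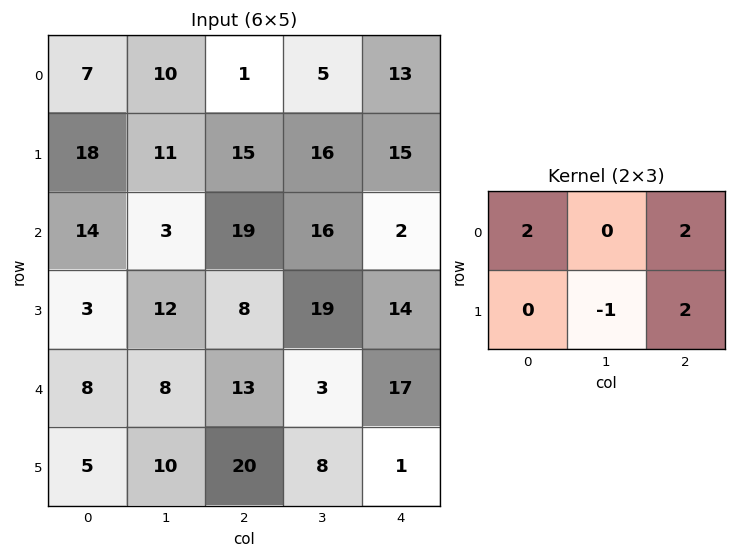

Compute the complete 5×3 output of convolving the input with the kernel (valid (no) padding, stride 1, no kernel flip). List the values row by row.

35 47 42
101 67 48
70 68 51
40 55 75
72 18 54

Output[0,0]: The receptive field on the input at this output position is [7 10 1 / 18 11 15]. Elementwise product with the kernel and sum: 7·2 + 1·2 + 11·-1 + 15·2.
Output[0,1]: The receptive field on the input at this output position is [10 1 5 / 11 15 16]. Elementwise product with the kernel and sum: 10·2 + 5·2 + 15·-1 + 16·2.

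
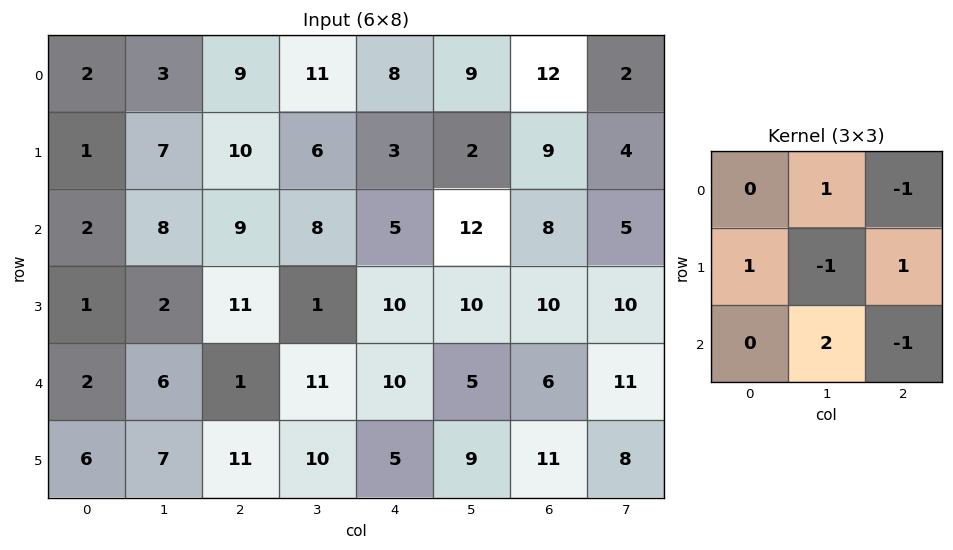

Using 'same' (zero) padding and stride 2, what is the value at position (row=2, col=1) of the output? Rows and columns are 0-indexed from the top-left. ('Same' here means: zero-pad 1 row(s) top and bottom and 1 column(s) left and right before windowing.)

The receptive field on the zero-padded input at this output position is [2 11 1 / 6 1 11 / 7 11 10]. Elementwise product with the kernel and sum: 11·1 + 1·-1 + 6·1 + 1·-1 + 11·1 + 11·2 + 10·-1.

38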